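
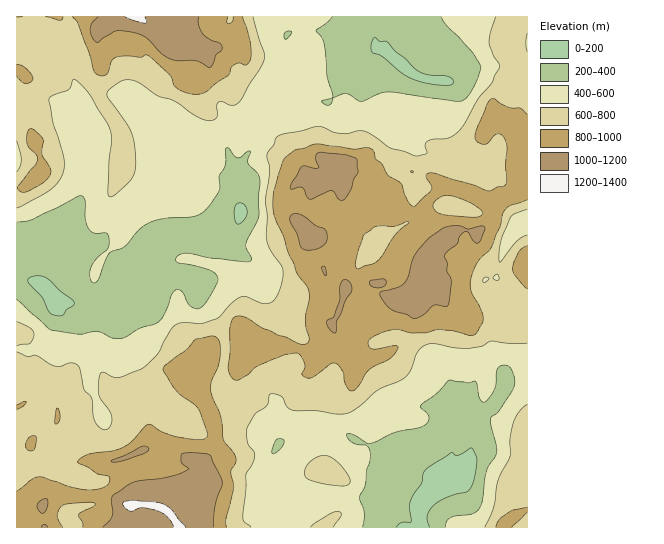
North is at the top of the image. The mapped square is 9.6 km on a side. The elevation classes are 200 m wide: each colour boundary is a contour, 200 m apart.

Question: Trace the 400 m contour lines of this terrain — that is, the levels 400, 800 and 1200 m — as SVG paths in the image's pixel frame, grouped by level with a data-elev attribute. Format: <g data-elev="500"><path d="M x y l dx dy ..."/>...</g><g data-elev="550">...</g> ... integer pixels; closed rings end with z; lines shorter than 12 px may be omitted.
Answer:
<g data-elev="400"><path d="M363 527l1-14-5-16 6-12 2-15 3-9 0-10-4-6-8 0-7-3-3-4-1-4 7 1 12 8 4 0 25-11 28-6 5-4 1-4-2-4-6-7 0-2 15-11 14-14 19 3 6-2 4 17 3 4 3 0 5-5 5-8 3-20 4-4 5 1 3 1 3 6 2 12-4 7-12 18-8 8 0 7 6 26-2 6-6 9-3 7-5 32-3 5-5 4-23 4-4 4-1 5"/><path d="M273 454l-1-4 3-9 3-2 5 0 1 3-2 5z"/><path d="M17 222l14-2 47-24 5 1 2 5 0 17 4 10 5 4 12 0 3 5-1 11-11 9-7 11 0 9 4 5 4-4 7-18 5-8 15-6 12-16 8-6 17-6 32-3 11-6 14-20 0-13 6-12 1-17 3 0 5 8 4 2 12-7-2 12 9 10 3 6-1 38-13 28 0 4 5 8 0 4-6 1-34-4-24-5-6 1-5 4 0 3 2 2 29 6 7 3 3 5 0 5-4 9-7 11-5 6-6 1-5-3-8-14-5-3-5 5-7 19-7 9-19 7-14 8-8 2-6-1-13-6-19 2-28-4-34-31"/><path d="M286 39l-2-2 1-4 6-2 0 3z"/><path d="M441 17l6 9 26 27 8 13-6 17-5 10-5 6-8 2-68-9-10 2-18 8-12-8-4-1-12 5-2 5-4 2-4-2-1-2 10-3 1-3-6-20-3-33-3-5-5-6 16-14"/></g><g data-elev="800"><path d="M63 527l-6-12 5-9 10-3 22 0 1 2-1 1-15 8 0 3 4 6 0 4"/><path d="M226 527l0-8 8-32-3-16 5-12-2-6-11-14-3-24-9-24 0-9 7-16 2-13-1-12-5-5-19 3-9 11-20 15-3 4 14 22 17 13 5 6 8 23-1 5-12 1-18-2-15-6-12-7-4 3-14 15-8 5-10 4-24 3-11 7 1 2 8 4 10 6 12 4 0 5-4 5-11 3-11 0-14-4-30-9-7 2-15 12"/><path d="M512 527l15-15"/><path d="M527 507l-17 4-11 8-3 8"/><path d="M28 450l3 1 4-2 2-10-2-3-4 0-4 4-1 6z"/><path d="M55 423l3 0 2-4-2-11-1 0-1 2z"/><path d="M17 410l6-4 3-4-3 0-6 3"/><path d="M358 269l-3-3 1-4 2-12 7-16 12-8 16 1 16-5-14 13-17 26z"/><path d="M527 246l-8 5-5 11-1 7 2 6 12 14"/><path d="M465 217l-26-4-5-4-1-6 9-7 9 0 20 7 10 7 2 3-2 2-3 2z"/><path d="M20 191l6 1 14-7 7-6 4-6-1-6-8-12 1-16-4-5-8-5-2 1-2 3 0 10 2 4 8 8 1 4-2 6-18 21 0 3z"/><path d="M527 115l-6-7-12-1-16-9-6 6-11 26-1 9 7 5 5-1 10-9 4 0 4 5 2 10-2 17 2 15-2 5-18 5-16-7-36-11-6 0-3 4 6 9-1 4-17 17-6-6-7-18-14-9-5-10-7-6-1-7-4-3-16 1-39-5-20 6-9 7-3 5-9 28-1 20 2 9 8 16 5 16 9 22 12 17 0 9-4 22 4 20-3 3-7 0-37-16-16-11-5-1-6 1-3 4-2 8 0 22-2 16 2 8 4 5 4 0 11-6 10-9 26-10 12-2 4 3 3 7 1 4-3 7 2 3 5 1 4-1 17-13 5-1 8 8 2 11 2 6 3 3 3 0 5-4 11-17 21-11 8-10-1-3-2 0-18 3-6 0-2-3 0-5 8-6 18-6 18 4 13 0 13-4 14 2 17 5 5-2 7-11 1-5-3-11-9-18-1-8 3-10 6-11 12-13 9-21 2-11 3-5 5-4 17-6"/><path d="M17 76l8 8 5-2 3-3-1-4-6-6-4-3-5-2"/><path d="M45 17l14 3 3 0 1-3"/><path d="M72 17l6 6 12 32 3 15 4 4 5 2 5-2 4-12 4-5 11-1 15 1 5-2 5 3 18 16 3 4 2 7 3 4 9 4 11 1 9-2 9-8 12-8 4-9 3-2 5-2 7 2 3-2 2-6 0-12-8-28"/><path d="M233 17l0 4-4 2-2-1 1-5"/></g><g data-elev="1200"><path d="M186 527l-15-18-9-5-29-4-8 1-2 2 2 4 5 4 12-3 19 4 7 6 6 9"/><path d="M125 17l20 6 2-1-2-5"/></g>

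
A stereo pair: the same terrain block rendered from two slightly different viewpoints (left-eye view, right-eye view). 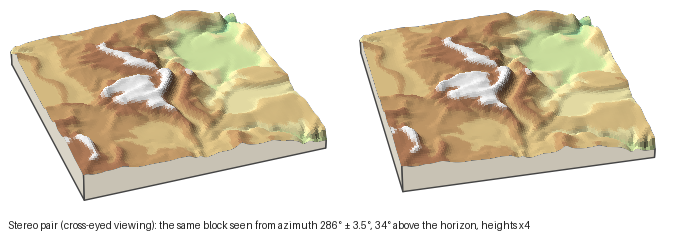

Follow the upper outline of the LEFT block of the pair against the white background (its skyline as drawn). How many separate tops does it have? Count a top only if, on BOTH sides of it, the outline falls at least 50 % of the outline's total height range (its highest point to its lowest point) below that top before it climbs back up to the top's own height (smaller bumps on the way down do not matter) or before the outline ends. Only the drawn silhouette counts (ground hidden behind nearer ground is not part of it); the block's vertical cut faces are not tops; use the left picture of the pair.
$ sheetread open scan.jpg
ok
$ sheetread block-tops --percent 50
0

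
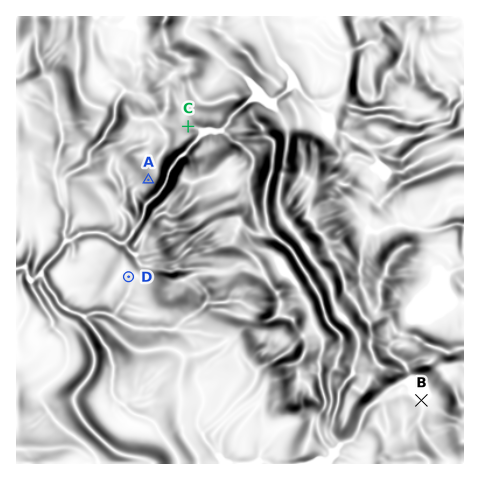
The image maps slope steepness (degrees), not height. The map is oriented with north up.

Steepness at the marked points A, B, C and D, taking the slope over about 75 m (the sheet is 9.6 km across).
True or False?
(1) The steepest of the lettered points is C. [False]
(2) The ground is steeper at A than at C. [True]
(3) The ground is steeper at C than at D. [True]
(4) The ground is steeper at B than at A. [False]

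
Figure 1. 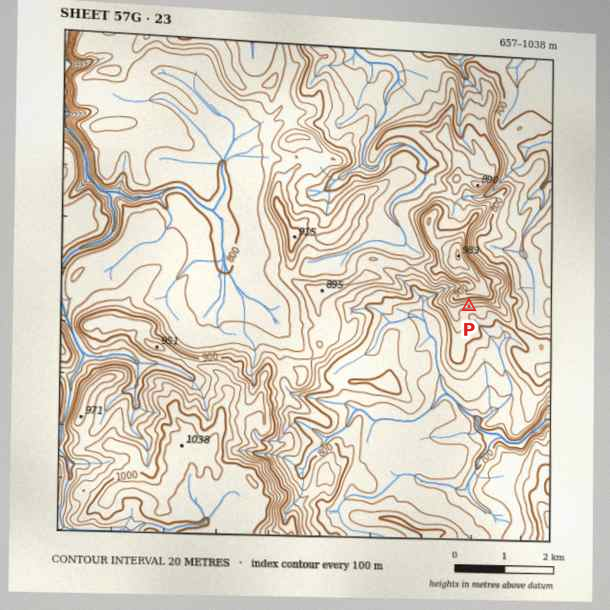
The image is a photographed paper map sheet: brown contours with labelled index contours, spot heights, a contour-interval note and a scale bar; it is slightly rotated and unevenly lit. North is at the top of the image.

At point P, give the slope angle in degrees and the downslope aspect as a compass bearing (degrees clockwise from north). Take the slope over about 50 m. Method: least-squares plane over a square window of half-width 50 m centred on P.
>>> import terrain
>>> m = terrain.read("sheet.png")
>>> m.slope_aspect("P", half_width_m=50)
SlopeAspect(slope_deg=14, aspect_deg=171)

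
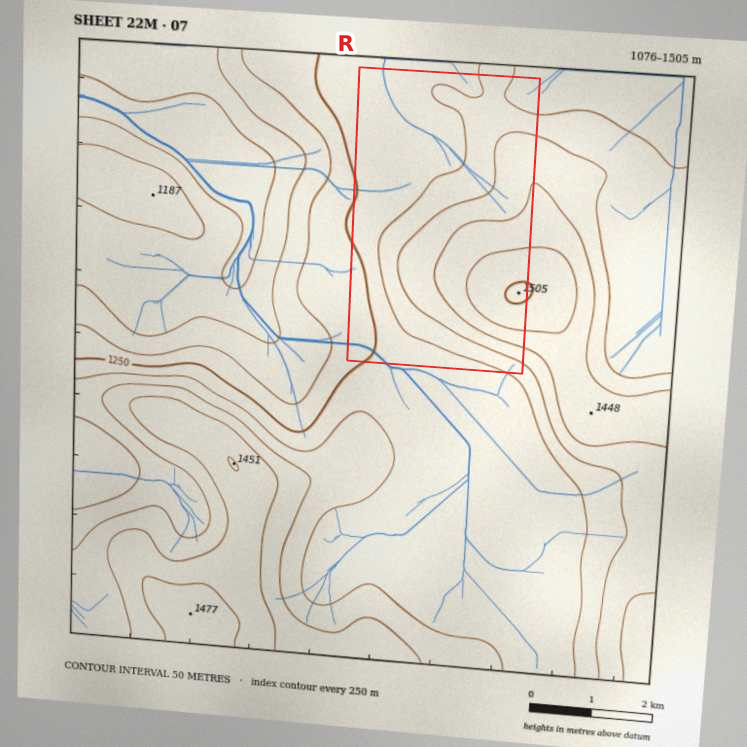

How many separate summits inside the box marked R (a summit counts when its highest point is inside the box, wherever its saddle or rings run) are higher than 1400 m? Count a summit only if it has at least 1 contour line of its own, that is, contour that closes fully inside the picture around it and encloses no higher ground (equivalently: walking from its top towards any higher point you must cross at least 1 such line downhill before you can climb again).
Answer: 1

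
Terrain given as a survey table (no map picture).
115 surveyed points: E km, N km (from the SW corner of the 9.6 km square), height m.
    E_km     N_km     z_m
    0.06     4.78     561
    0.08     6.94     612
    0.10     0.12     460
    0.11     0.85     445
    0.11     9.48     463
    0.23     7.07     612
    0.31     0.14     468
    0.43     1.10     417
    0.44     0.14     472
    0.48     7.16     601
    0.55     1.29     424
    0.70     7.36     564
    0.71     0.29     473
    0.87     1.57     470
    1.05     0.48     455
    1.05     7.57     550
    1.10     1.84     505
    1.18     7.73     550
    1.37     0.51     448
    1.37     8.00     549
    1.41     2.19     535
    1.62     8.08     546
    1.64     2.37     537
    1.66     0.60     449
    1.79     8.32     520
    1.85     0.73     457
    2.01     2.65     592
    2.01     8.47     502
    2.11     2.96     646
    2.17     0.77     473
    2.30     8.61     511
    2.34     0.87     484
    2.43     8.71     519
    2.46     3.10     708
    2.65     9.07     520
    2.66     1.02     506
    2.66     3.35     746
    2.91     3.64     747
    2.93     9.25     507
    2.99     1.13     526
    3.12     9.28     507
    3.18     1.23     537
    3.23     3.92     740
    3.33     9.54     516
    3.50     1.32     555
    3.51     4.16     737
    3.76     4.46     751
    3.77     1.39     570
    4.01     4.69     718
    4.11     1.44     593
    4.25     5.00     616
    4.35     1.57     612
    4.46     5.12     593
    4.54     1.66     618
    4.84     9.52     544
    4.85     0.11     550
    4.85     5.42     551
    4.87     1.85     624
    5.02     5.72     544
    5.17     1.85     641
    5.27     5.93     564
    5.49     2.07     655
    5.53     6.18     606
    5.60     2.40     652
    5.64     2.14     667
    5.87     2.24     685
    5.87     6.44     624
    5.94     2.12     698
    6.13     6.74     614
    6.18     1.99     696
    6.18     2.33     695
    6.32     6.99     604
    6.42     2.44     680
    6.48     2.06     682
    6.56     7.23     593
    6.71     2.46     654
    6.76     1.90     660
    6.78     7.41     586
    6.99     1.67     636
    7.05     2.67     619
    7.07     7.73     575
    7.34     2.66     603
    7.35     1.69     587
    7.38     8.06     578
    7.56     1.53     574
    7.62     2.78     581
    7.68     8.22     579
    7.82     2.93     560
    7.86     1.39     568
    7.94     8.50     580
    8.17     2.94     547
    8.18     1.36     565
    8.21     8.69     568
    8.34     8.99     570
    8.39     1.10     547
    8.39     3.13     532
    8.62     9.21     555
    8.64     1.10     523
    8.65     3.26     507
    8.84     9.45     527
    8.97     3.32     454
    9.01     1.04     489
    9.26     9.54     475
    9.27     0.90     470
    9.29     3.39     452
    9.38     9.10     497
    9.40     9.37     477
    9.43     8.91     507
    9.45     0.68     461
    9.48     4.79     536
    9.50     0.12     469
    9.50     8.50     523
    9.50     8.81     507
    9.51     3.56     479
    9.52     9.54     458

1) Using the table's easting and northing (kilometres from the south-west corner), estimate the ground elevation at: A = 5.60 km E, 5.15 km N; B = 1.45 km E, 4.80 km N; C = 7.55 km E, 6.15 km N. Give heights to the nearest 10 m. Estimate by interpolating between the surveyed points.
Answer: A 540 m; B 650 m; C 540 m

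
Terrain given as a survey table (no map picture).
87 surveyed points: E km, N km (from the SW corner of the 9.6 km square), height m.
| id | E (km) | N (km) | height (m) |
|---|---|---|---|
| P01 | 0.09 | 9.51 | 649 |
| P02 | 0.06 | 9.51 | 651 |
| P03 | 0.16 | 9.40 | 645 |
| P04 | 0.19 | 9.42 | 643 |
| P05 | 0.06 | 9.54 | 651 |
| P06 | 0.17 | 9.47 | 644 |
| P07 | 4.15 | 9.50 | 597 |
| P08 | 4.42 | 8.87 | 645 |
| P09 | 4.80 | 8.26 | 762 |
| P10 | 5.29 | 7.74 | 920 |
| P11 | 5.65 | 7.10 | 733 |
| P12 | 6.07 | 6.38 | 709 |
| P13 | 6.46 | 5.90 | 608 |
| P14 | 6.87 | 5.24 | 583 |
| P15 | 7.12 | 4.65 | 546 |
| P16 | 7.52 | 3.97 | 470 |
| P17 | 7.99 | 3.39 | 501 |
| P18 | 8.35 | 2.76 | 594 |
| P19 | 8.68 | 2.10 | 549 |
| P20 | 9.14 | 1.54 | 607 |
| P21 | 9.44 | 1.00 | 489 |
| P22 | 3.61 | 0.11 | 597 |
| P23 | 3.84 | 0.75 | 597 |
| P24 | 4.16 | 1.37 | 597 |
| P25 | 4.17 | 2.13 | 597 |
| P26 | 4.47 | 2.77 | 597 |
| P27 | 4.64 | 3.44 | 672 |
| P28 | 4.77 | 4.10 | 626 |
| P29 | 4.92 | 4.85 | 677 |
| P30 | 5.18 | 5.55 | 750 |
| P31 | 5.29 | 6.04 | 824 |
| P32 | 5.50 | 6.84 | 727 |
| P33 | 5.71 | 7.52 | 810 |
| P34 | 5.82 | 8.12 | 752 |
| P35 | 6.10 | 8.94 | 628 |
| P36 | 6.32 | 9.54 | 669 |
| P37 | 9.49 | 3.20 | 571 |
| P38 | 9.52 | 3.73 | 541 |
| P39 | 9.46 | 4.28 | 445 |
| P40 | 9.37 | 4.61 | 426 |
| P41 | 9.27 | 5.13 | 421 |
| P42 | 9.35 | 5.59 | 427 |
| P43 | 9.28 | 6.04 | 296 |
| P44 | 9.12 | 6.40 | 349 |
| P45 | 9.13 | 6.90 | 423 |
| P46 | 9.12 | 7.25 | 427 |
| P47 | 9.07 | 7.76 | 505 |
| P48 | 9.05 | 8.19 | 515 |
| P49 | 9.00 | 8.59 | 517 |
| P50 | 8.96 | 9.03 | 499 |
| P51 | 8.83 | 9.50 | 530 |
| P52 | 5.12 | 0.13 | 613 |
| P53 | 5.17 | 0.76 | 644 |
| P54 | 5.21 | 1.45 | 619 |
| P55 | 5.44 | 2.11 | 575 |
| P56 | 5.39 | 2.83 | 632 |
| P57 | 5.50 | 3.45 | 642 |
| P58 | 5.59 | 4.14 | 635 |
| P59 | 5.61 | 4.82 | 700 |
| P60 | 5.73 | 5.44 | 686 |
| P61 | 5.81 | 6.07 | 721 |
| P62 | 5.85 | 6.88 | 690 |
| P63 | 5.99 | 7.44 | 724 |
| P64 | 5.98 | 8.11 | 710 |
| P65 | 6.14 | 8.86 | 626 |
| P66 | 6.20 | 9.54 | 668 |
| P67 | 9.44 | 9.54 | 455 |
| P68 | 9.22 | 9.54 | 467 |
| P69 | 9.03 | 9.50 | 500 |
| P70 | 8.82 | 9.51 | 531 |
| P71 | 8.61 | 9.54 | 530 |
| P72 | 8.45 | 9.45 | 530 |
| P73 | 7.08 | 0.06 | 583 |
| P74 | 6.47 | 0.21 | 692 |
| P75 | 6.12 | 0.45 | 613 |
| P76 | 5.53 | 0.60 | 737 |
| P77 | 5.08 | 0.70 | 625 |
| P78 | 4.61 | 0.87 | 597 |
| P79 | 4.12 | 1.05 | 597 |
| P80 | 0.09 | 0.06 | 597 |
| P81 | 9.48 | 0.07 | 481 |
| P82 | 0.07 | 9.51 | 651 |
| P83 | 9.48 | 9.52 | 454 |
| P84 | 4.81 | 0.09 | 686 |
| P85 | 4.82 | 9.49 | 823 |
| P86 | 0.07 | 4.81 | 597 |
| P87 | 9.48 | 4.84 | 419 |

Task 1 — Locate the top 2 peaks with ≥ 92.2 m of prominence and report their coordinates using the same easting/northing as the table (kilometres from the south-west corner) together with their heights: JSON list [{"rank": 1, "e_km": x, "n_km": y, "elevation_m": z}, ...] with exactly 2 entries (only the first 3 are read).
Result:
[{"rank": 1, "e_km": 5.26, "n_km": 7.69, "elevation_m": 921}, {"rank": 2, "e_km": 5.51, "n_km": 0.49, "elevation_m": 750}]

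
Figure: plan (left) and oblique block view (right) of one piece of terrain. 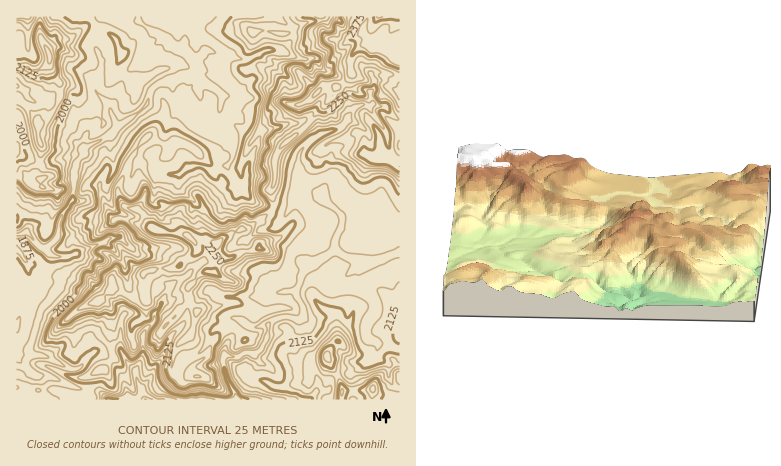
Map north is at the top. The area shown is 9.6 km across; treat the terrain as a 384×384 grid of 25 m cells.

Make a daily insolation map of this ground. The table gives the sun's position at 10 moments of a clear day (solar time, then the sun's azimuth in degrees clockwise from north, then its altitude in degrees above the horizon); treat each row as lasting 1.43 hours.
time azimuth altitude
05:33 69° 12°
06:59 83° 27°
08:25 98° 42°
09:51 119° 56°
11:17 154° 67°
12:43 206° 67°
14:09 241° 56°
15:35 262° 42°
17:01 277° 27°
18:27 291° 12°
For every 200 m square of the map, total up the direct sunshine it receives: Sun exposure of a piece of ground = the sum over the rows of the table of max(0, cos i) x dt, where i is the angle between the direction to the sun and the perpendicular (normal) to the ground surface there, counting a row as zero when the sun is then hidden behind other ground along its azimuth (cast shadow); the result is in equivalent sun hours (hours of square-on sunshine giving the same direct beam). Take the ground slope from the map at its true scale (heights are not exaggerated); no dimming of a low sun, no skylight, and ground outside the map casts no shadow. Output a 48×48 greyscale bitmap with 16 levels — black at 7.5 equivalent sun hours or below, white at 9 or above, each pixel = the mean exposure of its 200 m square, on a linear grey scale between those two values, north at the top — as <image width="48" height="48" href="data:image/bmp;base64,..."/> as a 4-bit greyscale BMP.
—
<image width="48" height="48" href="data:image/bmp;base64,Qk32BAAAAAAAAHYAAAAoAAAAMAAAADAAAAABAAQAAAAAAIAEAAATCwAAEwsAABAAAAAAAAAAAAAAABEREQAiIiIAMzMzAERERABVVVUAZmZmAHd3dwCIiIgAmZmZAKqqqgC7u7sAzMzMAN3d3QDu7u4A////AN3d3dzNl3iHapYzVlWHqru8zMuprNzM3d27y7zdzMp1vLiJZYkmzd3d3dzKiKmqvMqru8zMzbxaqorcuqQa3dzMzd3ciKdIi7zcyoh7y7xquHzcuWNc3LvN3dzMvKdFl8y5isy5q9qZuCvcy5ZXqqzd3cvMuryputy8y93czJiViCndy6ZIaZvdzMm7rMzcutzM3M3d3Zqyekbd3LmLmqi8y6dr2pvdzcqqzN3d3brBTIS9y8u83bisy7lop6zd3dunm83d3bnHFrmbuszdyrvN3Mupib3d3N24OLvM3cq8cJzLzM3Mzcuaq8y7rM3d3d3KYFu7vMmbt5vMzMzd3dzLzc3dzd3d3d3blAK6u6qrynnNu73d3N3d283czd3d3d3dyUAIu7vNy7zNubvMzNzMzMzMzMzd3d3d25g0jNzMzczMu83LzN3d3MzNzM3d3d3d3aZmSsu83d26u6q6vN3d3Mzd3d3d3dzd3cphVpec3dzLuqp3vN3d3c3d3d3d3czNzMpVQGiTabzMyru8zN3d3dzd3d3d3azbqaiHaFp1R6q93c27uqq8vd3d3d3d3ayYvMy3ZGl7zMuq3Muau5mL3d3d3d3d3bmMmcu5NmS7u7u7zbu8qbm83d3d3d3d3Ym9uKvKhnqqq8zMvHWtyBSc3d3d3d3d3bvNuLy7mGeLy6vImYQ2uszKzd3d3d3d3d3dxovbqaqql5upqYiCVs3czN3d3d3d3d3d2Siph1rMdXm5m5qXNEvdzN3d3d3d3d3cymFol4YHabU1q6u6Zorc3d3d3d3d3cuYmmS7qJZ2l4houqvLipzMzd3d3d3d3arLlzHMyIvHSKu5iazKqWrLvd3d3d3d3L3cyoSby1zce7zLq7zLqme7vd3d3d3Ly7u5iZmrrHrMvd3cu8zMq6q6vd3d3MypmqvMqrqru6nM3d3d3d3bqWq7zN3dzLy7zazMzLu6y7i93d3d3M3aume7ys3d3L3d3bu7q8vanLud3d3dy83bqoeLq3rd3KzNvMu6u73cqquq3czKq93cm6iYqbeKzcu8u7vMq83c3Kq5q8u7zd3duMh3i6y6icq6vLrMvLzd3Mqaq8zN3d3aqZzLqru7yZu4vMu8y7zd3N25rN3d3d3bu4u8u8zMuquLrMy8y7vd3d3brN3d3d3du2m5q6vLvIiYm8zd26vdzd3crNzd3d3dynNnRKu8qpqau63d3KzM3d3duszd3c3d3Ll5l1nMusqazc3N3Ku93d3dzMzM3d3d3Kiam6OqvbqavLq8yYq83d3d3c3d3d3d3cuXu2QUnMmszKqstqu93d3czN3d3d3czcupYjV6vLzMu6mZqLzN3d3d3Mzc3d3My6ukAXZKm83M3dq7mqnN3d3N3d3N3d3dzMuqvKuoyczN3dqrmavN3dzN3d3d3d3dzc3MurqrvL3N3cmIqqzN3czN3d3d3d3dzd3d2rqGmc3d3bl2d6rNy7zN3d3d3d3czMzLy3ZFd63M3Fh3mszMzN3d3d3d3dy6mavMzMmVipu4mw=="/>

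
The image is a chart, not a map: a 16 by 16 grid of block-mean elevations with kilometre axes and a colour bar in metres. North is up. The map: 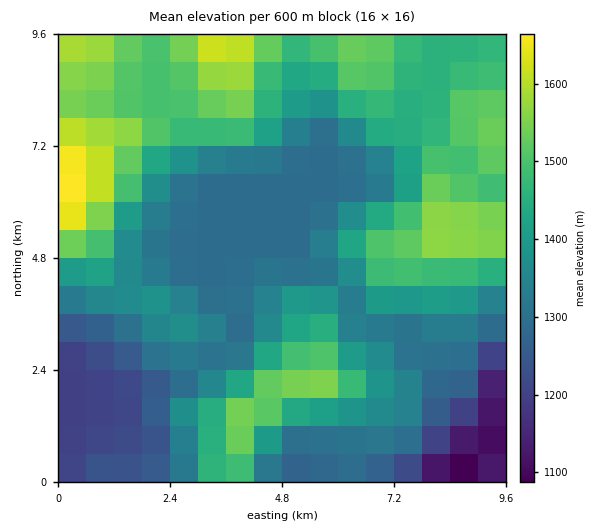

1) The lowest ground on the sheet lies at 1070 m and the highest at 1670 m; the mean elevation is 1390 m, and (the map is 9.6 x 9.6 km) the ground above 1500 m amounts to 20.5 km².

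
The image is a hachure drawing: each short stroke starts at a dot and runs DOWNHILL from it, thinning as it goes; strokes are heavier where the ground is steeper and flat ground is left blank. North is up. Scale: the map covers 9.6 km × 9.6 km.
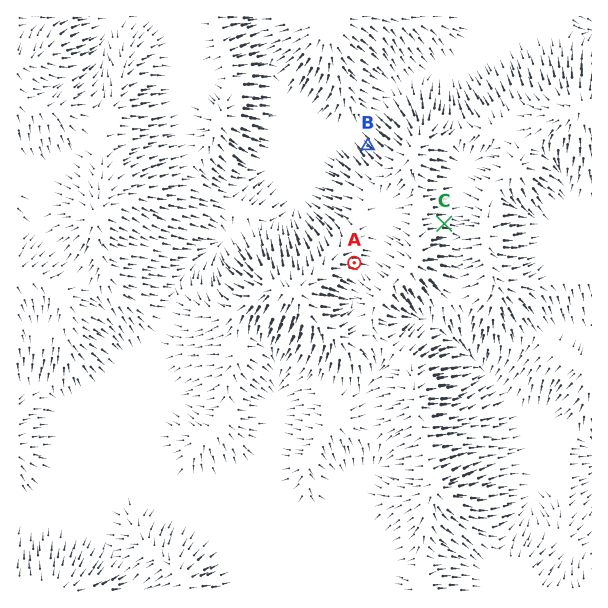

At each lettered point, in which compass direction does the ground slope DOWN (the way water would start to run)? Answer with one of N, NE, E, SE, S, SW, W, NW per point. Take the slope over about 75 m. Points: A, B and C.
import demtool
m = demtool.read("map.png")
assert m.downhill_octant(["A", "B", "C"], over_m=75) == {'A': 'E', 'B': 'NW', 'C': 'E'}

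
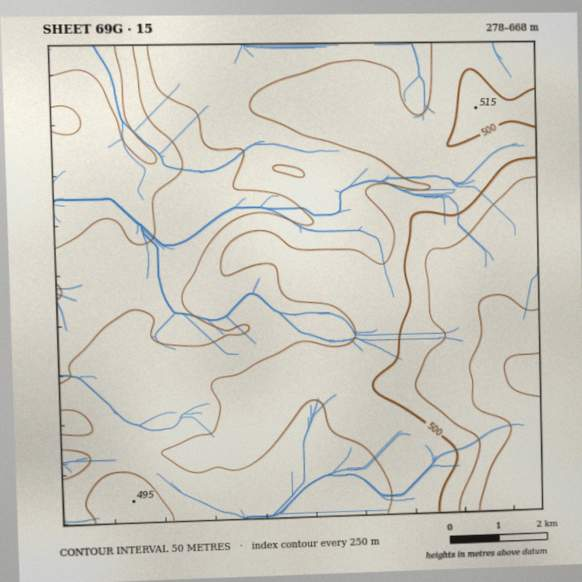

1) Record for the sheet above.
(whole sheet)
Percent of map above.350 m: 92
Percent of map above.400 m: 81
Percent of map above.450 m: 48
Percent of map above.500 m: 20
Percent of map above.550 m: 13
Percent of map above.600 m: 5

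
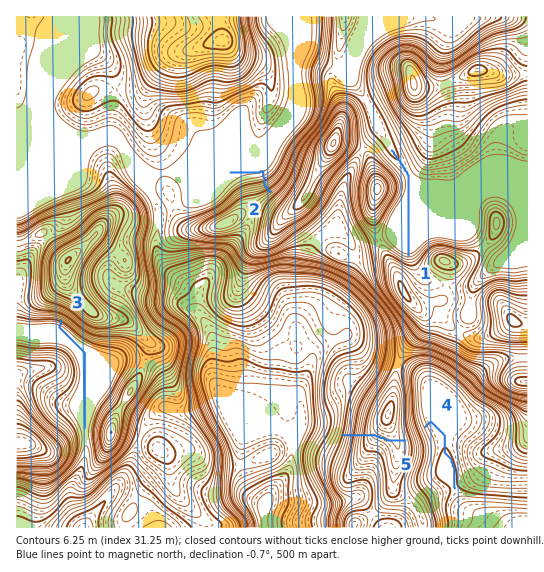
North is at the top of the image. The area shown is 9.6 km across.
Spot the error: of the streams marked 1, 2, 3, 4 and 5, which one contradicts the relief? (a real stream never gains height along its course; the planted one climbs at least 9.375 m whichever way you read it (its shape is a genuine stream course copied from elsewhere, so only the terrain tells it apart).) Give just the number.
5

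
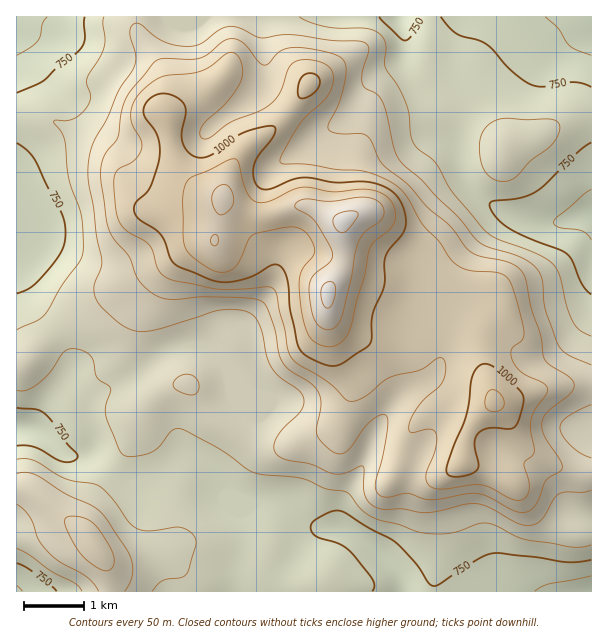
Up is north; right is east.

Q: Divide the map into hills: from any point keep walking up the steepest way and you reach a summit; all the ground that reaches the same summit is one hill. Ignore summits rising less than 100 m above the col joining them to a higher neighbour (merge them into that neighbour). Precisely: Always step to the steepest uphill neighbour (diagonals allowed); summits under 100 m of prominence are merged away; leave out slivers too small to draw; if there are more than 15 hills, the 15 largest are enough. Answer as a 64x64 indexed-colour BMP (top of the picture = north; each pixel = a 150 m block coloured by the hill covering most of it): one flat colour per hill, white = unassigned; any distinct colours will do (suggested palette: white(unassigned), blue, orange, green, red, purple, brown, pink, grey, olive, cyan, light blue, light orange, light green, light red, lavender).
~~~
<image width="64" height="64" href="data:image/bmp;base64,Qk12CAAAAAAAAHYAAAAoAAAAQAAAAEAAAAABAAQAAAAAAAAIAAATCwAAEwsAABAAAAAAAAAA////ALR3HwAOf/8ALKAsACgn1gC9Z5QAS1aMAMJ34wB/f38AIr28AM++FwDox64AeLv/AIrfmACWmP8A1bDFADMzMzMzMzMzMzMzMxERERERERERERIiIiIiIiIiIhERMzMzMzMzMzMzMzMzMREREREREREREiIiIiIiIiIiEREzMzMzMzMzMzMzMzMxEREREREREREiIiIiIiIiIiIRETMzMzMzMzMzMzMzMzEREREREREREiIiIiIiIiIiIhERMzMzMzMzMzMzMzMzMRERERERERESIiIiIiIiIiIiIREzMzMzMzMzMzMzMzMzEREREREREREiIiIiIiIiIiIhETMzMzMzMzMzMzMzMzMRERERERERESIiIiIiIiIiIiERMzMzMzMzMzMzMzMzMREREREREREREiIiIiIiIiIiIhEzMzMzMzMzMzMzMzMxERERERERERESIiIiIiIiIiIiITMzMzMzMzMzMzMzMzMRERERERERERIiIiIiIiIiIiIiMzMzMzMzMzMzMzMzERERERERERERESIiIiIiIiIiIiIzMzMzMzMzMzMzMzERERERERERERERIiIiIiIiIiIiIjMzMzMzMxETMzMzEREREREREREREREiIiIiIiIiIiIiMzMzMzMRERETMzMRERERERERERERESIiIiIiIiIiIiIzMzMzMREREREzEREREREREREREREREiIiIiIiIiIiIjMzMREREREREREREREREREREREREREiIiIiIiIiIiIiMzMREREREREREREREREREREREREiIiIiIiIiIiIiIiIzMRERERERERERERERERERERERESIiIiIiIiIiIiIiIhERERERERERERERERERERERERERIiIiIiIiIiIiIiIiERERERERERERERERERERERERERESIiIiIiIiIiIiIiIREREREREREREREREREREREREREREiIiIiIiIiIiIiIhERERERERERERERERERERERERERESIiIiIiIiIiIiIiERERERERERERERERERERERERERERESIiIiIiIiIiIiIRERERERERERERERERERERERERERERESIiIiIiIiIiIhEREREREREREREREREREREREREREREREiIiIiIiIiIiERERERERERERERERERERERERERERERESIiIiIiIiIiIRERERERERERERERERERERERERERERERIiIiIiIiIiIhEREREREREREREREREREREREREREREREiIiIiIiIiIiERERERERERERERERERERERERERERERERIiIiIiIiIiIREREREREREREREREREREREREREREREREiIiIiIiIiIhERERERERERERERERERERERERERERERESIiIiIiIiIiERERERERERERERERERERERERERERERERIiIiIiIiIiIREREREREREREREREREREREREREREREREiIiIiIiIiIhEREREREREREREREREREREREREREREREiIiIiIiIiIiERERERERERERERERERERERERERERERESIiIiIiIiIiIREREREREREREREREREREREREREREREREiIiIiIiIiIhERERERERERERERERERERERERERERERERIiIiIiIiIiERERERERERERERERERERERERERERERERESIiIiIiIiIREREREREREREREREREREREREREREREREREiIiIiIiIhERERERERERERERERERERERERERERERERERIiIiIiIiERERERERERERERERERERERERERERERERERESIiIiIiIREREREREREREREREREREREREREREREREREREiIRERIhERERERERERERERERERERERERERERERERERERERERERERERERERERERERERERERERERERERERERERERERERERERERERERERERERERERERERERERERERERERERERERERERERERERERERERERERERERERERERERERERERERERERERERERERERERERERERERERERERERERERERERERERERERERERERERERERERERERERERERERERERERERERERERERERERERERERERERERERERERERERERERERERERERERERERERERERERERERERERERERERERERERERERERERERERERERERERERERERERERERERERERERERERERERERERERERERERERERERERERERERERERERERERERERERERERERERERERERERERERERERERERERERERERERERERERERERERERERERERERERERERERERERERERERERERERERERERERERERERERERERERERERERERERERERERERERERERERERERERERERERERERERERERERERERERERERERERERERERERERERERERERERERERERERERERERERERERERERERERERERERERERERERERERERERERERERERERERERERERERERERERERERERERERERERERERERERERERERERERERERERERERERERERERERERERERERERERERERERERERERERERERERERERERERERERERERERERERERERERERERERERERERERERERERERERERERERERERERERERERERERERERERERERERERERERERERERERERERERERERERERERERERERERERERERERERERERERERERERERERERERERERERERERERERERER"/>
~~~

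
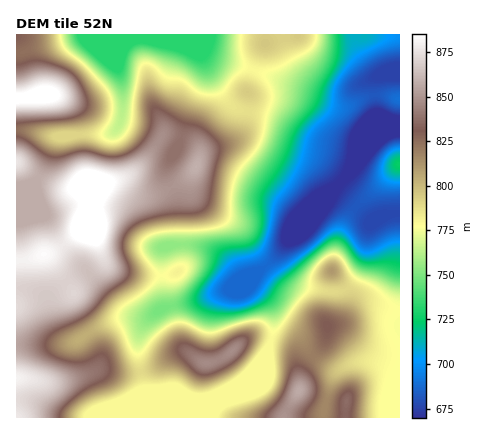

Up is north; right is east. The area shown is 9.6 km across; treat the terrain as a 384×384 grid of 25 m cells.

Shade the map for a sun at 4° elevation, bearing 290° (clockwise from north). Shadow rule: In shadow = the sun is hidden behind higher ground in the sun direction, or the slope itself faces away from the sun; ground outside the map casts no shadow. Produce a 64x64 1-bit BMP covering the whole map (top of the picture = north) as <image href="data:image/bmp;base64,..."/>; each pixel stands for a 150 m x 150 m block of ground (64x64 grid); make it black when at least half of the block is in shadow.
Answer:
<image width="64" height="64" href="data:image/bmp;base64,Qk0+AgAAAAAAAD4AAAAoAAAAQAAAAEAAAAABAAEAAAAAAAACAAATCwAAEwsAAAIAAAAAAAAA////AAAAAAAD+AAAAAAA+AP+AAAAAAD4Af4AAAAA4PgA/gAAAADw+AB44AAAAHBwAADwAPgAYAAAAGAA/gAAAAAAQAB/gAAAAABAAD/AAAAAAGAAD+AAAAAAYAAH4AAAAABgAAfgAAAAAEAAA+AAAAAAAAAB4AAAAAAAAADAAAAAf+AAAAAAAAB//AAAAAAAAD/8AAAAAAAAH/4AAAAAAAAP/4MAAAAAAAf/j/AAAAAAA/+f8AAAAAAA/4/4AAAAAAD/D/gAAAAAAH8H8AADwAAAf4PgAAPAAAD/wcAAA8AAAP/AAAADwAAB/+AA+AGAAAH/4AH8AAAAA//gAf4AAAAB/8AB/gAAAAD/AH/+AAAAAAAA//4AAAAAAAD//wAAAAAAAP//AAAAAAAA//8AAAAAAAD//gAAAAAAAP/8AAAAAAAA//gAAAAAAAD/8AAAAAAAAP/wAAAAAAAA//4AAAAAAAB//gAAAAAAAAP/AAAAAAAAAf8AAAAAAAAA/wAAAAAAAAB/gAAAA4AAADPAAAA/wAAAAcBAAP/AAAABwAAA/8AAAAAAAAB/wAAAAAAAAH+AAAAAAAAAfgAAAAAeAAB8AAAAAB8AADgAAAAAH4AAEAAAAAAfgAAAAAAAAA8AAAAAAAAAHwAAAAAAAAA/AADwAAAAAD8AA+AAAAAAfgAHwAAAAAA8AA=="/>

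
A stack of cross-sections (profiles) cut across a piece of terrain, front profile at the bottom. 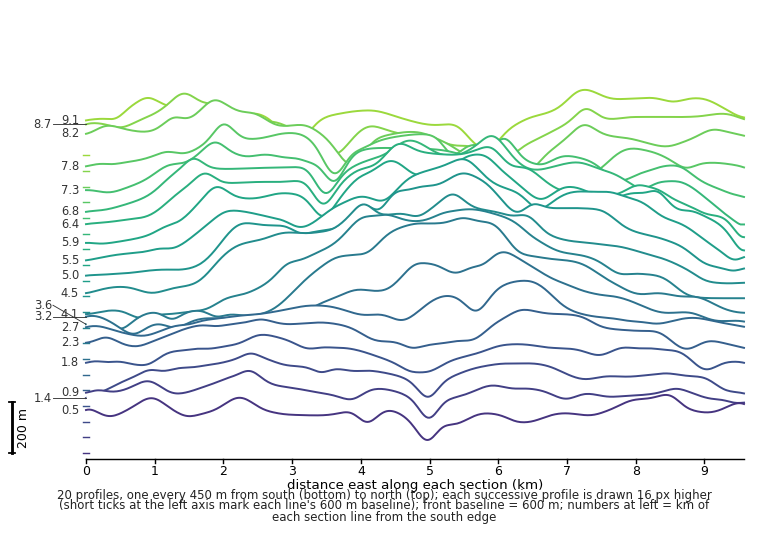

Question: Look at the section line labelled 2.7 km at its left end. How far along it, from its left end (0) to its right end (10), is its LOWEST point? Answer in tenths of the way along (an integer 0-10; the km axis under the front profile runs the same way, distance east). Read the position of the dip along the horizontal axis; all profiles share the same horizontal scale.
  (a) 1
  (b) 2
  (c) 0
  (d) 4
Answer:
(a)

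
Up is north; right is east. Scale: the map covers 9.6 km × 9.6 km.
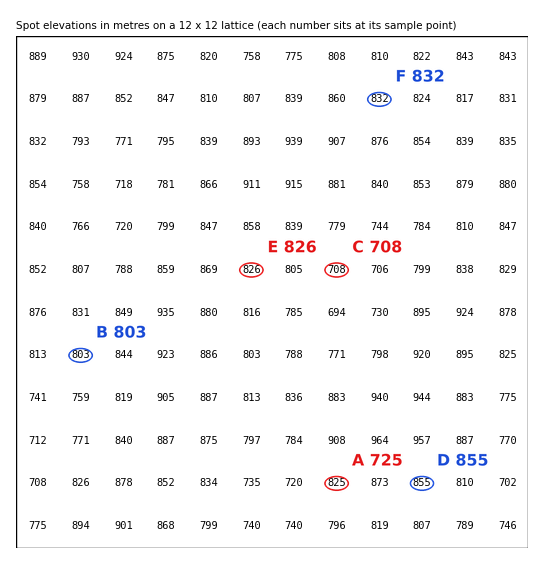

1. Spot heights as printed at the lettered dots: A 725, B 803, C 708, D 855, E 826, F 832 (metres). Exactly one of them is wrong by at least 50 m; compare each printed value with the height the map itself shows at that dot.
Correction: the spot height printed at A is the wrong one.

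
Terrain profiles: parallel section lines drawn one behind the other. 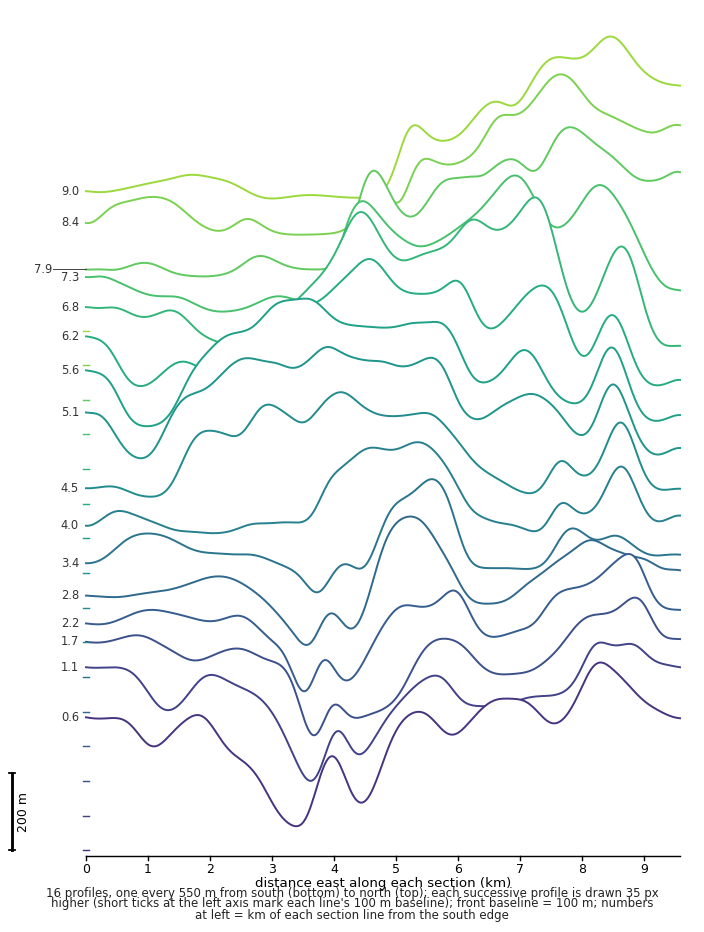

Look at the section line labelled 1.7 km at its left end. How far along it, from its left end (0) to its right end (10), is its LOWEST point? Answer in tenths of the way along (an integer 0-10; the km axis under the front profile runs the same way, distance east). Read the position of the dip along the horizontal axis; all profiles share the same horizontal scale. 4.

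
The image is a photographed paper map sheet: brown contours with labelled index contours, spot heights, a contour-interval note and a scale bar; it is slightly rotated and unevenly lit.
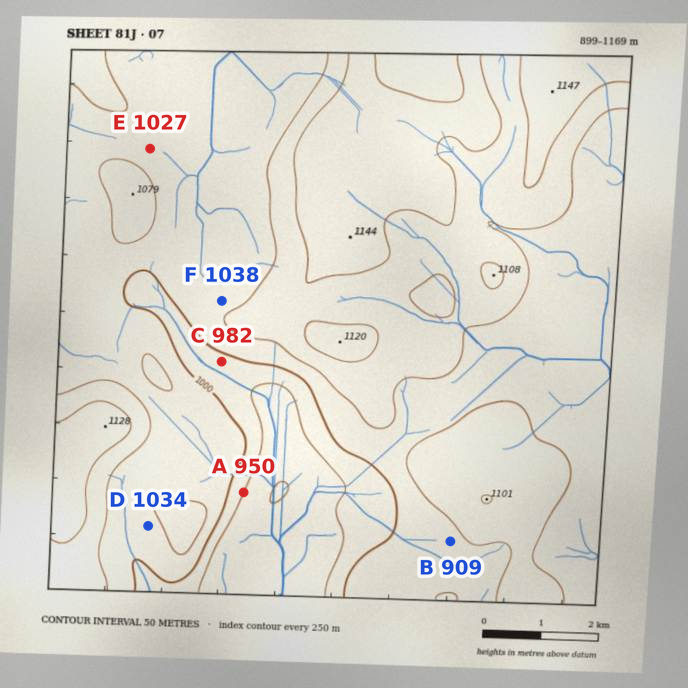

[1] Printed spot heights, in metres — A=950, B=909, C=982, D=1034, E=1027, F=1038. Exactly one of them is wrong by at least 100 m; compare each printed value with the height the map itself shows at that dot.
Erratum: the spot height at B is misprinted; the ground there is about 1034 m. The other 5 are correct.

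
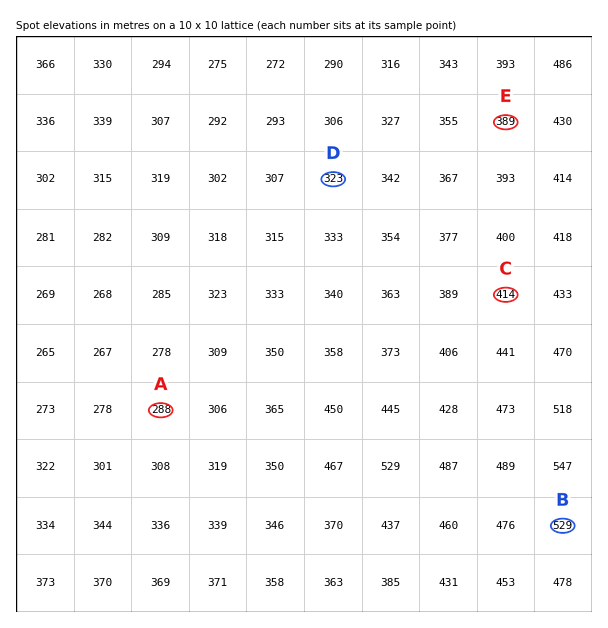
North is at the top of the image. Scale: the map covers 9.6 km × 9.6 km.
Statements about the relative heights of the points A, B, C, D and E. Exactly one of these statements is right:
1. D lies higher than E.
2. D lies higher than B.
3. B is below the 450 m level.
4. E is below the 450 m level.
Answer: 4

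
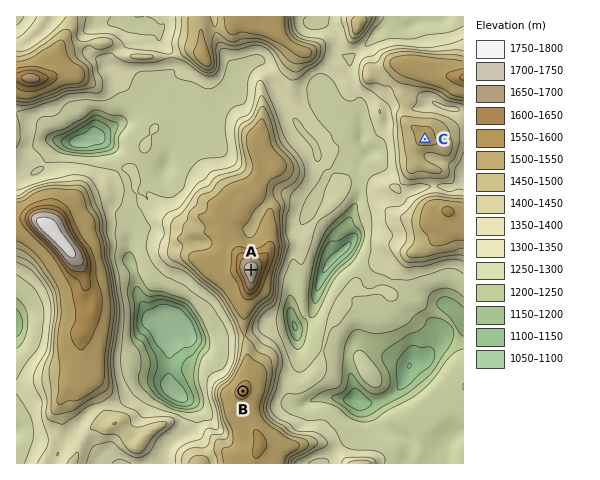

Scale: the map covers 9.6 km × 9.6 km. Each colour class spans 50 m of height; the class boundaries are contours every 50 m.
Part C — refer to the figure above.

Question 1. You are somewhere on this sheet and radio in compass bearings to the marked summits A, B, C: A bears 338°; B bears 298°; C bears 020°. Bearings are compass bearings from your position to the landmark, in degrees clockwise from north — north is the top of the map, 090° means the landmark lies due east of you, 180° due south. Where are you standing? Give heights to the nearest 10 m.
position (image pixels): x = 318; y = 432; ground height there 1340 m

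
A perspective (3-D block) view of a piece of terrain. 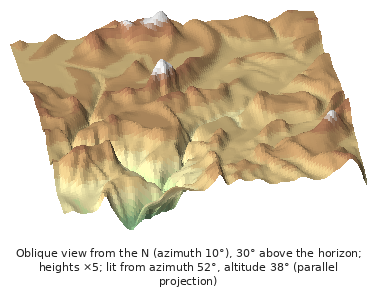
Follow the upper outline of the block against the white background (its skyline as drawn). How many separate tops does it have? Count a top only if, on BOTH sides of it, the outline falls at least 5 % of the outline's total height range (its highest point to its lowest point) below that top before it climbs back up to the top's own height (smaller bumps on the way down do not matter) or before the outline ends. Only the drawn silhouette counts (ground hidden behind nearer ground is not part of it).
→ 2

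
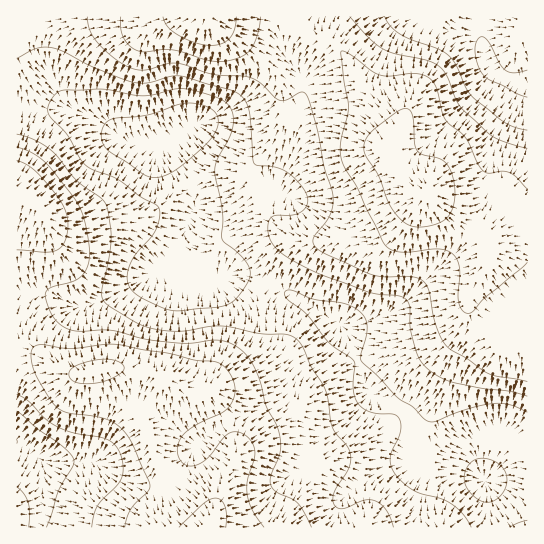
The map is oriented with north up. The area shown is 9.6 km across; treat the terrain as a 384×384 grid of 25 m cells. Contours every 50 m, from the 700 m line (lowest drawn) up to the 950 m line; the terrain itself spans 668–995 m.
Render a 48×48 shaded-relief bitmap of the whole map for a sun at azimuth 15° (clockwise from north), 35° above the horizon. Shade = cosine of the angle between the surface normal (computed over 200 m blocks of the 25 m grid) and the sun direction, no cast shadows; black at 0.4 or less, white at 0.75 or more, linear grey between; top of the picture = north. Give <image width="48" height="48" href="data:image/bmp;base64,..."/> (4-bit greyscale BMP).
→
<image width="48" height="48" href="data:image/bmp;base64,Qk32BAAAAAAAAHYAAAAoAAAAMAAAADAAAAABAAQAAAAAAIAEAAATCwAAEwsAABAAAAAAAAAAAAAAABEREQAiIiIAMzMzAERERABVVVUAZmZmAHd3dwCIiIgAmZmZAKqqqgC7u7sAzMzMAN3d3QDu7u4A////AIiId3d3iImZmYiJmaqqqZmZmZmZq7qqmYiId3iIiJmZmZmZmqqpmZmZmZmau7qpmZmIeIiJmZmZmZmZqqqZiImaqqqqu7qpmKmYiJmZiIiImZmZmamYh3iZqqmaqqmYiKmYiZmYd2d4mZmIiImId3eJqpiImYh3d6mYiIiHZWeImZiHd3iIh3eJmYiIiHZmZ5l2ZmZlRWeImZiIh3d4iIiIiHd3d3Zmd4ZDNEQzNWeIiIiZmIiIiZmYh3d3d3Znd1MhEiIiRXh3d4iaqZiIiZmZh3d3d3d3dzEAEiMzV4h3ZniaqZiIiZqZiHd2ZmZ3ZhESI0RFZ4dmZmeJmZiIiZqpiHd2ZVVVRBIzREVWd3ZmZmZ4mZiIiZmZh3dmVEMyISNEVVVWZmZnd3eImZiZmZmIdmZVRDIQAEVVVVVWZmZ4iIiZmZmZmZh2ZmVURDIQAWZmd3d3d4iZqZmqmZiZmZh2ZlVERDIiI3d4qrqqqrvMuqqqqZiJmph2ZmVURDM0VXiazN3d3e7t3Lu7qZiZqph3dmZVVERmd4mrzN3e7//+3d3Mupmauph3d2ZVVVZ4iJmru7zN7u7t3d3LqpqrqYh3d2ZVVWeIiJmqqqu8zMzLvMy6qau6l2Zmd3ZlVmeId5mZiJmru6qqqrqpmaqoZURFVmZlZnd3d4iHdniaqqmZmZmYiZh2RDMzNEVWZ3d3eHd2ZWeJmZmIiIiIiHZUQzIiIzRWd3Znd2ZVVWeIiIiIh3d3d2VDMyIjMzRWd3ZmZ1VVVnd3d3eIh3Z3ZUMzMzNERERWZmZmd1VVZ4iHdmd4h3ZmVUQ0REVVVERFVmd3d1VWeJmHdmd4h3dmVVVmZmZ2VERERWeIh2ZmeJmYd3eIiHd2ZniIh3d2VEREVniIh2ZniamYiHeIiIdmZ4mZmHdlRERFV4iIh2Z5qqmYiYiHd3ZmeJmZiHZVRVVWZ4mIiGeazLqZqqmHd2ZmeIiHd2ZVVmZ3eImIiIm83Muru7qYdmZmeIdmZlVVVneIiJiIiKvN3czMzLuphmZnd3ZlVVRFZ4iJmZiIiczd3MzMu6qpiHd3dmZmVURFZ4mamZmZmd7ty7u7qZmZmYiHdmZmVVVWeImaqZmaq+7cuqqpmIiJmZiHZmZmZmZniIiaqpqrzO3LqZmId3eImZiHZmZmZneIiIiZqqu8zMuqmYh3ZmZ3eHd2ZmZmZ3iIiIiJq7zMzJmZiHdmVVVWZVVVZmd3Z3iIiIiJq8zLu3d4d2ZUQzNEMhI0Vmd3ZmeImZmZq8y7qmZ3ZlQyERIhAAAjVWd3dmd4mZmaq8y6mWZ2ZUMhAAEQAAATRWd3ZmeJqqu7u7upiGZmVEMhABEAAAAjRnd2Zmeaq7zMy6mHd2ZlREMhEiEAAAEkVndmVniru83dy6h2ZnZlREMzMzIQABNFZ3ZlVomrvN3dyph2ZnZlVVREVUMhEjRWd3ZmeJq7vMy7qYd3d3dmZmZWZmVDNFZ3d3Z4mqu7uqmYiId3d3d3ZmZmZmVUVWd4h3d5qru6qZiHd4d3dw=="/>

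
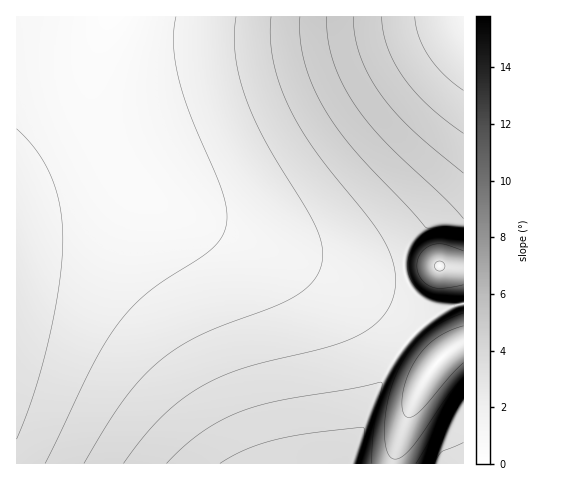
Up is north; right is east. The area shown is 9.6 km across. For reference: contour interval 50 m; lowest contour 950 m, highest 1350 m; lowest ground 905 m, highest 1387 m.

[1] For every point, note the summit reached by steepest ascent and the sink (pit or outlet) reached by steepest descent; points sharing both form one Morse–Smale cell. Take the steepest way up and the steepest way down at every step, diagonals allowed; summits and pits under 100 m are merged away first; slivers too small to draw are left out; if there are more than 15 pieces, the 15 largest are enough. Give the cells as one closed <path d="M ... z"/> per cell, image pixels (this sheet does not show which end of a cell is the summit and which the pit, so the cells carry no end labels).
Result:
<path d="M463 16l-446 0-1 198 61-15 45 0 54 14 143 53 24 6 29 3 32-2 0-20 8-15 52-51z"/><path d="M110 198l-41 2-53 15 0 248 334 1 21-60 23-46 14-18 16-16 20-15-13-4-13-8-8-9-6-15-32 2-29-3-24-6-150-55-29-8z"/><path d="M463 304l-14 2-19 13-22 21-12 15-25 49-20 60 43-1 8-33 22-51 21-25 19-11z"/><path d="M463 344l-9 3-9 7-21 25-22 51-7 23 0 11 69-1z"/><path d="M463 188l-51 50-9 21 2 13 34-6 25 1z"/><path d="M441 266l-36 6-1 4 6 12 16 15 15 6 22-5 1-35z"/>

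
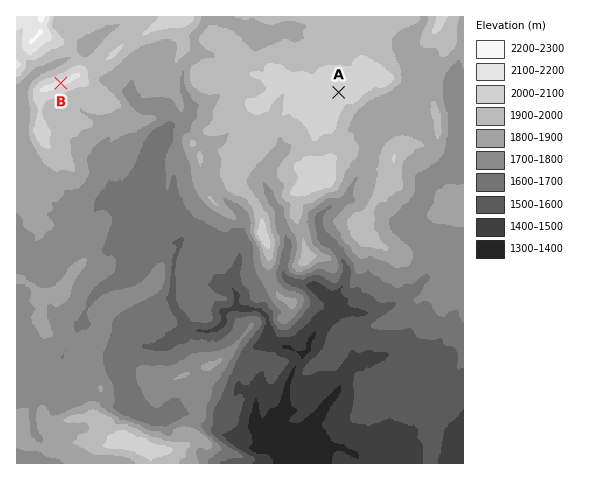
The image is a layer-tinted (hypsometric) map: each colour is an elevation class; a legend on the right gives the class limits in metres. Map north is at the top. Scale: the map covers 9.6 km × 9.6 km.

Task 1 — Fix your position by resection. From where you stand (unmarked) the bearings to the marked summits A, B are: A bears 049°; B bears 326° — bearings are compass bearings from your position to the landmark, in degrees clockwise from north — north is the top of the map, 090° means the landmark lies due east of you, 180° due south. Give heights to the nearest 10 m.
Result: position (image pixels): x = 168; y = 241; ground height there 1640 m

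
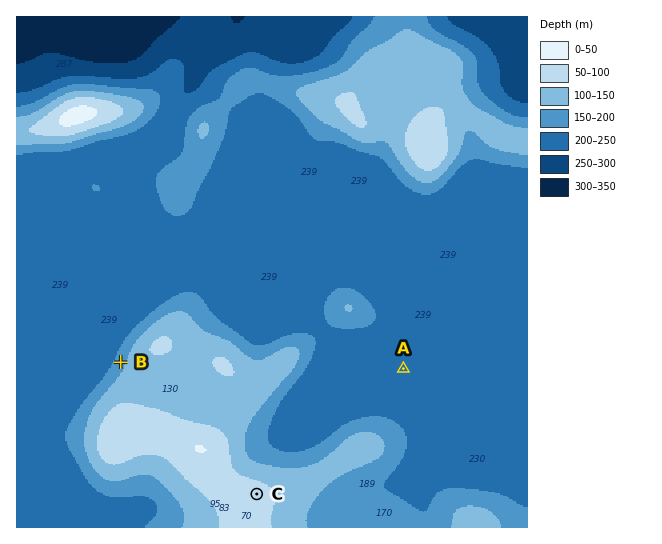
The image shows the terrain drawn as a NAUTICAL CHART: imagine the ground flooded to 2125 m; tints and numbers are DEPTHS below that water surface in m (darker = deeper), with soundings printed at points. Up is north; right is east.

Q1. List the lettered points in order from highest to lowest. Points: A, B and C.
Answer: C B A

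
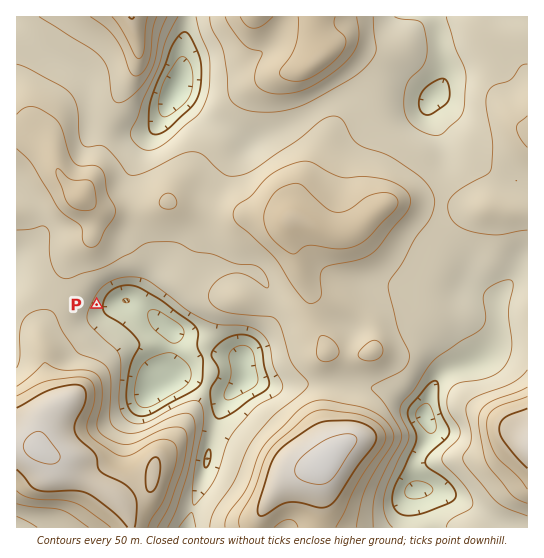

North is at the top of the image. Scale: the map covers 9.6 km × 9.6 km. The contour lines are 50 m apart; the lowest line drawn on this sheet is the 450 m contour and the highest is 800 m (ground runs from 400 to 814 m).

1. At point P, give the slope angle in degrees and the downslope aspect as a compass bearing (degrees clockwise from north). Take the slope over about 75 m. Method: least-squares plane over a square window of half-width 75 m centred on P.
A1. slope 13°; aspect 108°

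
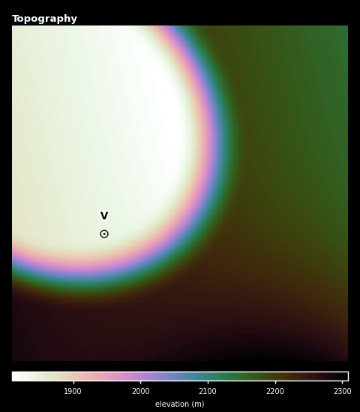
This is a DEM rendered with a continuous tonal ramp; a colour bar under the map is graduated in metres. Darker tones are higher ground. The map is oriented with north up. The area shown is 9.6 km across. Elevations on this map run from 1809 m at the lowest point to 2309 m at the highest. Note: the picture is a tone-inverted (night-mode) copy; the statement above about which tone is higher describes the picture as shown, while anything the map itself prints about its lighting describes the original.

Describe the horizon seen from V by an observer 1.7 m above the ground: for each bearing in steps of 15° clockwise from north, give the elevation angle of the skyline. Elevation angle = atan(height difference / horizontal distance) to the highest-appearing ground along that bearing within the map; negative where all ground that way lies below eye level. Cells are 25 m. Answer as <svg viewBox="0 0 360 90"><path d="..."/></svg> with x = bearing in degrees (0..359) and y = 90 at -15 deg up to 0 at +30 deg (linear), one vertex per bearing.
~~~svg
<svg viewBox="0 0 360 90"><path d="M0 60l15-2 15-4 15-1 15-2 15-1 15-3 15-3 15-2 15-3 15-2 15 0 15 0 15 1 15 2 15 2 15 3 15 8 15 6 15 0 15 0 15 0 15 1 15 0"/></svg>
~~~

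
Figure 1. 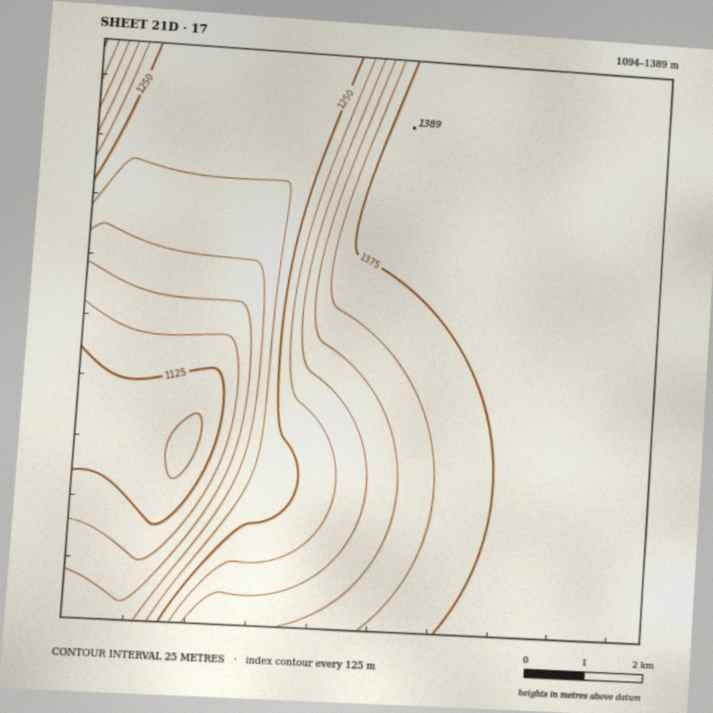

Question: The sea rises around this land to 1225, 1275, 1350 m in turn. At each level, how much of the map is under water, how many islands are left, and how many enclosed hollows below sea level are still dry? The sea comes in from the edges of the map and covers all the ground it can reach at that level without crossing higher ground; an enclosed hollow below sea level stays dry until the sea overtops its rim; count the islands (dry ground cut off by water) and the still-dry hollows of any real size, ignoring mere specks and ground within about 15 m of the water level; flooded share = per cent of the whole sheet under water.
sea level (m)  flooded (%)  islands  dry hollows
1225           23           0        0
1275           38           0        0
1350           52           0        0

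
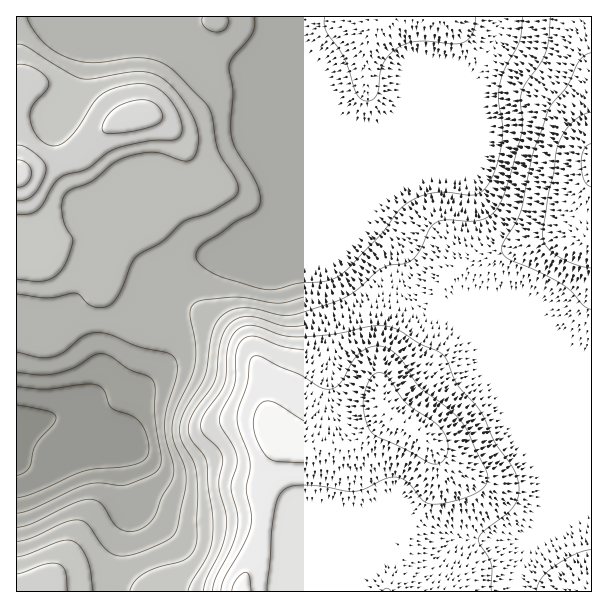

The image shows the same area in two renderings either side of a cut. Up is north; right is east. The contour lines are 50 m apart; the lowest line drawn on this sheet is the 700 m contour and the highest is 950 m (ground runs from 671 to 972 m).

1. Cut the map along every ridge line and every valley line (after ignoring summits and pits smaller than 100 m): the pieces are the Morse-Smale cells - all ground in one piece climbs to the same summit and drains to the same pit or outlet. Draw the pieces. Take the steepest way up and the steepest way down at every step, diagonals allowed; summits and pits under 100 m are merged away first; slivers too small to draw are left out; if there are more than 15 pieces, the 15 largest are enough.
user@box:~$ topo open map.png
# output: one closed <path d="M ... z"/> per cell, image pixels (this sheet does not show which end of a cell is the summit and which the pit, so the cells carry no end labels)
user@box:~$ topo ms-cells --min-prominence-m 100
<path d="M498 16l-352 1 4 7 12 13 15 11 27 16 15 3 20 0 16 3 4-2 5-11 24-24 1 191-10 11-13 6-14 11-25 4-30 2-23 7-19 11-15 20-13 34-17 29-13 31-13 12-21 12-47 15 1 163 575-1 0-229-25-8-96-41-43-3-12-6-10-8-6-12-2-30-8-15-26-20-74-177 1-2 9 13 13 13 19 45 10 10 14 7 19 0 15-7 11-15 72-30 11-14 9-17 5-12z"/><path d="M146 16l-130 1 1 411 46-14 21-12 13-12 9-22 21-38 13-34 15-20 19-11 23-7 30-2 25-4 14-11 13-6 10-11-1-191-24 24-5 11-4 2-16-3-20 0-15-3-27-16-15-11-12-13z"/><path d="M591 16l-91 0-2 17-5 12-9 17-11 14-72 30-11 15-15 7-19 0-14-7-10-10-19-45-21-22 72 175 22 16 12 19 2 30 6 12 10 8 12 6 43 3 96 41 24 7z"/>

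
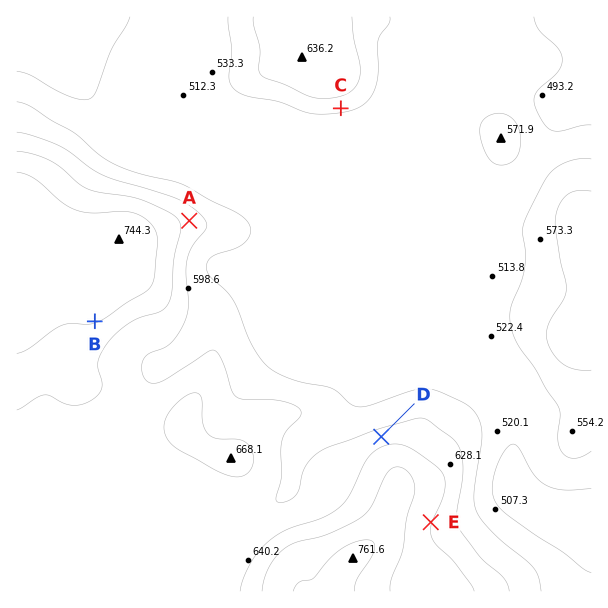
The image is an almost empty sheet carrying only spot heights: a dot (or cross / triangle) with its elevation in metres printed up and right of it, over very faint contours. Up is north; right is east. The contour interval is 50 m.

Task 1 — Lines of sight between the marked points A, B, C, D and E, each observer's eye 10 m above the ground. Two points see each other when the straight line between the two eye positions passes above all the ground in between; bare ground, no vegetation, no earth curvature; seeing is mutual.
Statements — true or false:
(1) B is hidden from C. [true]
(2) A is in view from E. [false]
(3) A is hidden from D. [false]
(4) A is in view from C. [true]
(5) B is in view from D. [true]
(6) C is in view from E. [false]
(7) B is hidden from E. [true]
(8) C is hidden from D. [false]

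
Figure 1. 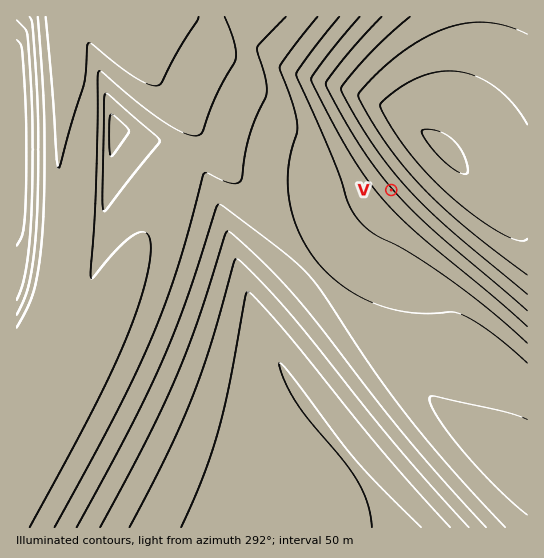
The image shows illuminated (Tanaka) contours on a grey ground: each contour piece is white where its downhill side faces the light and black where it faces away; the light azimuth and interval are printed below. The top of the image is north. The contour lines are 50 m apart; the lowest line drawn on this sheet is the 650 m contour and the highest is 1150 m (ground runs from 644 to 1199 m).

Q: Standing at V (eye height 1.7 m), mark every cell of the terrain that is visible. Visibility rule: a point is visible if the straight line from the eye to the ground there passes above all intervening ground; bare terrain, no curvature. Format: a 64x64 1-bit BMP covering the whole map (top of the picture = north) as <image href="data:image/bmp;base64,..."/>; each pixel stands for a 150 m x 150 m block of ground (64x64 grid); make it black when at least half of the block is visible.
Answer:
<image width="64" height="64" href="data:image/bmp;base64,Qk0+AgAAAAAAAD4AAAAoAAAAQAAAAEAAAAABAAEAAAAAAAACAAATCwAAEwsAAAIAAAAAAAAA////AAAAAAAAAAAAAAAAAAAAAAAAAAAAAAAAAAAAAAAAAAAAAAAAAAAAAAAAAAAAAAAAAAAAAAAAAAAAAAAAAAAAAAAAAAAAAAAAAAAAAAAAAAAAAAAAAAAAAAAAAAAAAAAAAAAAAAAAAAAAAAAAAAAAAAAAAAAAAAAAAAAAAAAAAAAAAAAAAAAAAAAAAAAAAAAAAAAAAAAAAAAAAAAAAAAAAAAAAAAAAAAAAAAAAAAAAAAAAAAAAAAAAAAAAAAAAAAAAAAAAAAAAAAAAAAAAAAAAAAAAAAcAAAAAAAAAH8AAAAAAAAA/wAAAAAAAAH/AAAAAAAAA/8AAAAAAAAH/wAAAAAAAA//AAAAAAAAD/8AAAAAAAAf/wAAAAAAAD//AAAAAAAAP/8AAAAAAAB//wAAAAAAAH//AAAAAAAA//8AAAAAAAD//wAAAAAAAf//AAAAAAAD//8AAAAAAAf//wAAAAAAD3//AAAAAAA/f/8AAAAAAH///wAAAAAA////AAAAAAP///8AAAAAB////wAAAAAP////AAAAAB////8AAAAAP////wAAAAB/////AAAAAP////8AAAAB/////wAAAAP/////AAAAB/////8AAAAH/////wAAAA//////AAAAH/////8AAAAZ/////wAAABn/////AAAAMP////8AAAAg/////w=="/>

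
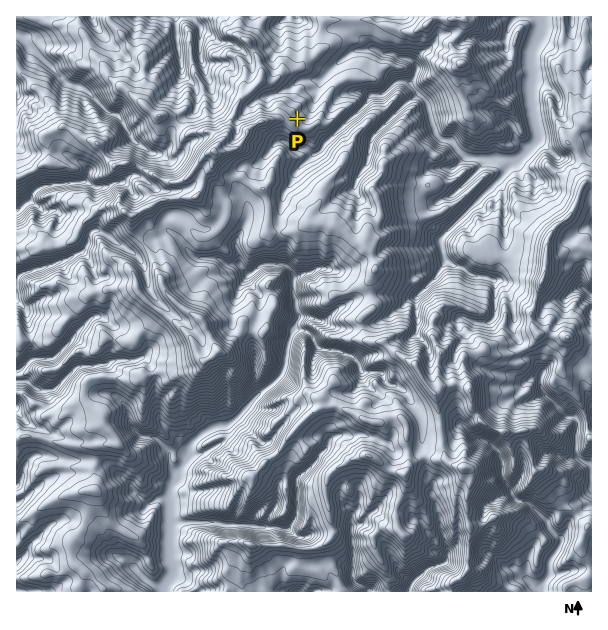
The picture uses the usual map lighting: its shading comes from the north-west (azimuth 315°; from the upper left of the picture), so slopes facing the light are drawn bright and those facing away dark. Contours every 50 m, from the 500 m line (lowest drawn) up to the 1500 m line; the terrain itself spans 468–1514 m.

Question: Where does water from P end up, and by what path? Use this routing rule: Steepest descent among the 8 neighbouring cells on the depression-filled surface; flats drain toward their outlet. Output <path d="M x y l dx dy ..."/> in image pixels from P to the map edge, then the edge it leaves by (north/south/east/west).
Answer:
<path d="M297 119l18-18 0-5 2-1 0-5 3-4 0-5 24-24 1 0 5-4 6-3 10 0 2-2 6 0 7 5 11 0 6 4 6 0 1 2 3 0 3 1 6 6 0 5-1 1-2 6-3 3 0 5 6 6 0 1 2 0 7 8 2 6 1 1 0 6 2 2 1 9 3 4 2 6 3 3 3 2 6 0 9 9 0 1 6 6 3 2 37 0 2 1 10 0 6-3 15-15 0-12-1-1 0-5-2-1 0-6-1-2 0-9-2-1 0-23 2-1 0-11-2-1 0-15 11-23 0-9-2-1 0-3"/>
exit: north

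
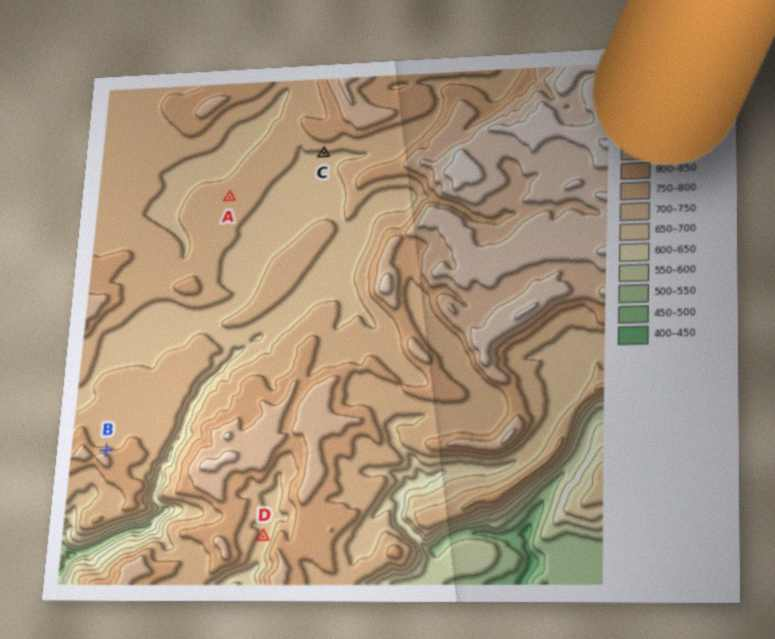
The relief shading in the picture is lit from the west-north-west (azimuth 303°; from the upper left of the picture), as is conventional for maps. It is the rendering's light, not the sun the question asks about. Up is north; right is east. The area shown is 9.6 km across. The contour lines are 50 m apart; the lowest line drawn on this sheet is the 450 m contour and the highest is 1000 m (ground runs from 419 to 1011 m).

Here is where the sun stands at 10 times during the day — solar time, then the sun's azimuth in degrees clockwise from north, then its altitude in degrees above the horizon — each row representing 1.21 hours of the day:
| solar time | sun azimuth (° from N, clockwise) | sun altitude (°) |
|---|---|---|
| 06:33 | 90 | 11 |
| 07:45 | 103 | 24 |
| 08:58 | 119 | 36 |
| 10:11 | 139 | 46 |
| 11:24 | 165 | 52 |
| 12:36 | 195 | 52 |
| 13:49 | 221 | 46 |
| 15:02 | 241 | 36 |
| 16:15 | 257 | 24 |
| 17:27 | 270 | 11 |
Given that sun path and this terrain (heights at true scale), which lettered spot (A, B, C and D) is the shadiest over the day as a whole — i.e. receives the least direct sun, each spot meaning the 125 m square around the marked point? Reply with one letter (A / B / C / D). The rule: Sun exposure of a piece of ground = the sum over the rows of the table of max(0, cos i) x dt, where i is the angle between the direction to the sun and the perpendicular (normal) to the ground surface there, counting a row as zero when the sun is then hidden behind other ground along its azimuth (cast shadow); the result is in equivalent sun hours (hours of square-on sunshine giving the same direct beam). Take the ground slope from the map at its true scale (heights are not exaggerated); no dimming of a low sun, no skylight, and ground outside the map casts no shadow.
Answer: B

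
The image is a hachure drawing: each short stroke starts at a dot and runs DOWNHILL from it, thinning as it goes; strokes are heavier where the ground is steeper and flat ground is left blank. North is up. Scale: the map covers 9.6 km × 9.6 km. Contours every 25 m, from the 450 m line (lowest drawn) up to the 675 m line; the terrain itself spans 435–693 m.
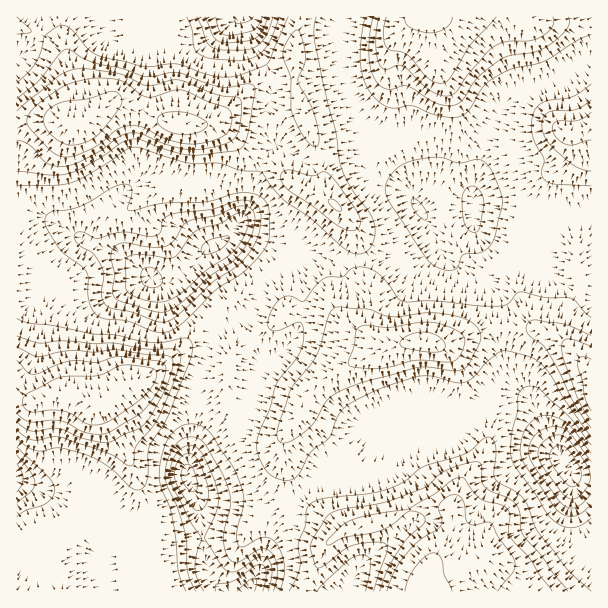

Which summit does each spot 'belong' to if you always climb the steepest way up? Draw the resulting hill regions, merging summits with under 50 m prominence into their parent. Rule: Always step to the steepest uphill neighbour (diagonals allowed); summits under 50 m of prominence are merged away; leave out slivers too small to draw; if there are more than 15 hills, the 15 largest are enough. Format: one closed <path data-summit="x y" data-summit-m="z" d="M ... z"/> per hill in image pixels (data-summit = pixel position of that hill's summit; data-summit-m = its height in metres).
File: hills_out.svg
<path data-summit="74 125" data-summit-m="691" d="M342 16l-99 0-33 22-16 6-63 0-12-2-11-7-4-19-87 0-1 196 26 4 42 25 39 15 29 22 7 4 14 0 9-5 25-29 17-7 10-11 9 2 38 15 70 13 36-2 14-4 12-6 15-12 2-9-18-30-7-7-28-6-7-5-9-41 0-10-17-53-2-27z"/><path data-summit="101 402" data-summit-m="693" d="M27 212l-11 1 0 378 206 1-11-14-5-11-8-69-11-25 6-39 3-53 10-33 6-12 10-10 21-8 11-12 8-18 0-13-3-6-26-23-9-5-17 7-25 29-9 5-14 0-7-4-29-22-30-10-51-30z"/><path data-summit="428 591" data-summit-m="678" d="M518 396l-29 1-17 19-12 18-7 5-27 1-30-4-14 37-14 8-29 0-24 3-30 20-21 8-10 0-23-6-18-1-10-5-6-6 7 42 1 24 6 18 13 14 367 0 1-115-13-1-9-5-23-34-13-32-7-7z"/><path data-summit="425 342" data-summit-m="660" d="M431 228l-3 8-15 12-12 6-32 6-31-1-21-6-30-5-29-8-15-8-3 1 29 13 12 7 11 11 9 26 1 24-10 25-10 11-20 16-9 30-17 32-9 10-24 13-11 10-4 6 0 12 8 15 7 6 10 5 18 1 23 6 10 0 21-8 30-20 21-2 2-2-1-19 31-31 9-6 22 12 11 3 37 1 9-2 24-31 12-11 26 0 14 6-20-22-18-42-4-14 0-24-3-13-14-15-21-10-10-10z"/><path data-summit="429 17" data-summit-m="678" d="M591 16l-247 0-2 11 1 39 5 23 13 39 0 10 9 41 7 5 28 6 18 24 50-6 2-4-1-21 4-12 2-13 18-47 8-9 16-12 27-10 43-21z"/><path data-summit="591 396" data-summit-m="664" d="M474 205l-4 5-18 0-30 5 6 7 14 30 10 10 21 10 14 15 3 13 0 24 16 44 6 12 20 21 18 40 22 33 7 2 12 0 1-263-29 5-18 8-17 0-27-9-24-5z"/><path data-summit="591 126" data-summit-m="637" d="M591 60l-42 20-27 10-16 12-8 9-16 36-8 36 0 18 3 11 24 5 20 7 24 2 18-8 29-6z"/>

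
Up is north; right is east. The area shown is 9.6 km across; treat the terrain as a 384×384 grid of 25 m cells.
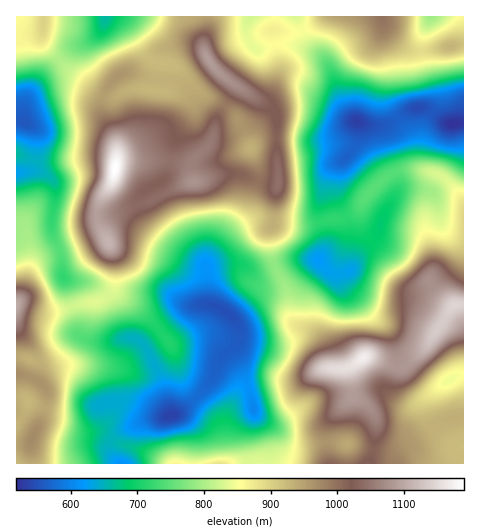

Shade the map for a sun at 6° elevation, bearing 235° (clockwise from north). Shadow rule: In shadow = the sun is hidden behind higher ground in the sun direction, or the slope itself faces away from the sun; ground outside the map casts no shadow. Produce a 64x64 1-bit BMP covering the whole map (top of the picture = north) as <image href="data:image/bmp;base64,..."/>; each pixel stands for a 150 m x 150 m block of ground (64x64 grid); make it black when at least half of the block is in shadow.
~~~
<image width="64" height="64" href="data:image/bmp;base64,Qk0+AgAAAAAAAD4AAAAoAAAAQAAAAEAAAAABAAEAAAAAAAACAAATCwAAEwsAAAIAAAAAAAAA////AAAAAAAP+AH/AAYAAA/8A/+ABwAAH/wH/8ADAAAP/P//+AAAAA/////4AAYAD/+///gADgAP/z+D8AAPgAf/hgHgAB/AB//AAeAAH+AH/+AAwAA/8Af/4AAAAD34D//gAAAAEDwP/+BAAAAAPE//4GAAAAAET//w8AAEAAAP//DwAA48AB//8fgADzwAP//h+AAAfgB//+P4AAf/AH//5/wAD/8A//+P/AA//gD/wB/+AP/4AP/AP/wA//AA/8B/+AA/4AH/4P/gAH/gA//wPwAB/+AH//AfAAH/wAf/4DAAA//AD3/geAAD/8AfP8D8AAP/AB8fg/4AAfwAHx8D/wAAeAAfHAf/gAHAAB8cB/+AA+AAABwH/wAD4AAAHAH/AAPwAAAcAAAAA/wAABwAAAAD/gAAnAAAAAP+AADeAQAAA/8AARwDgAAD/4ADAAPAAEP/wAcAA+AP4//gHwAD4Afj//D/AAPwB8f////AA/gHx/////AD/AcD//5/8AP+BwP//x9gA//Hg///HwAEP8eD//+HAAA/xwP//8AAAH/gB///4AAAP8Af///gAAAAAH///4AAAAAB///wAAAAAAP//8AAAAAAB///gAAAAAAP//4AAAHAAB///gAAB/AAH//8AAAHOAAf//gBwA94AB//4AHgD3gAH//AA/AP/AAP/8AD+A=="/>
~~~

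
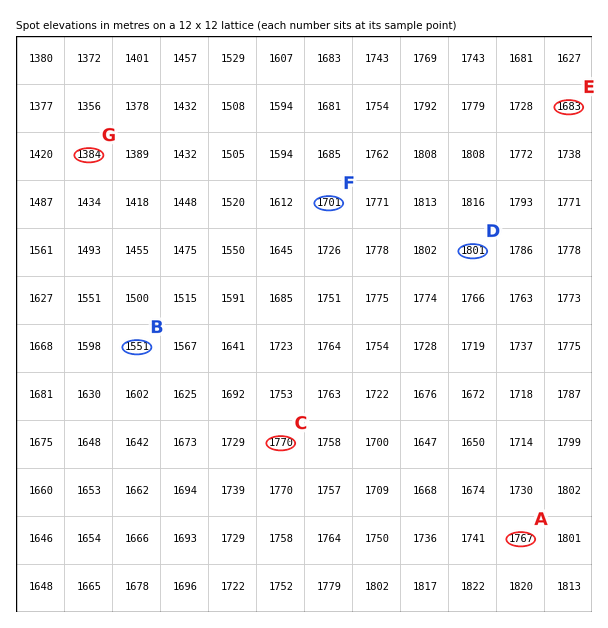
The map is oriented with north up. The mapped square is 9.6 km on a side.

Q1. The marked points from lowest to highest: B A C D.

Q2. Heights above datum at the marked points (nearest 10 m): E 1680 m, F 1700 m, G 1380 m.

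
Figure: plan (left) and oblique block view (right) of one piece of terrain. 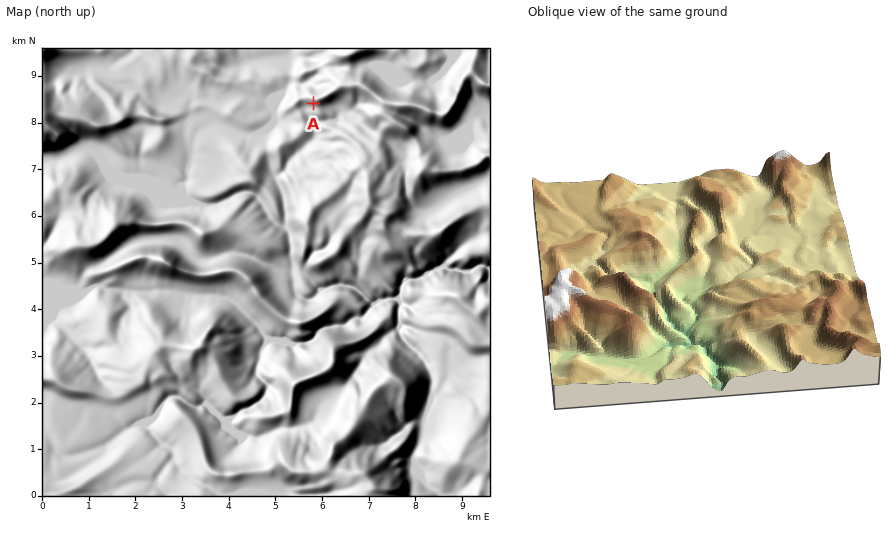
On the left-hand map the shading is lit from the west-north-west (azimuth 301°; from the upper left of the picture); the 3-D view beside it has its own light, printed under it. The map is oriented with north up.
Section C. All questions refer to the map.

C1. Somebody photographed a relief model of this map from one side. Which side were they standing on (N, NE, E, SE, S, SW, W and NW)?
E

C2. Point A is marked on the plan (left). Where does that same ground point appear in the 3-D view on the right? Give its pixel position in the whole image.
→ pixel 821 277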